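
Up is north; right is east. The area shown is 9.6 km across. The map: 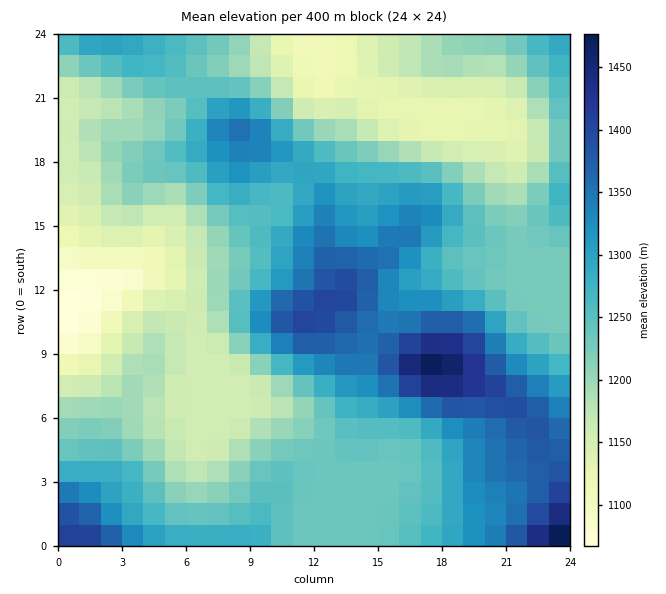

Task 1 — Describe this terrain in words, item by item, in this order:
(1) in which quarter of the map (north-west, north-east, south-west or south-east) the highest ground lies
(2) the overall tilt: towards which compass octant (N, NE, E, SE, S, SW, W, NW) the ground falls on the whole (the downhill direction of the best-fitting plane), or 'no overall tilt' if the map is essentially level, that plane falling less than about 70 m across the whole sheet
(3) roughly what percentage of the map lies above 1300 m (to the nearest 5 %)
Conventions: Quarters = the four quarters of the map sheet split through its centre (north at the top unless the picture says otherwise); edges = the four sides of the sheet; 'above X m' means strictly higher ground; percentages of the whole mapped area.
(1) Look to the south-east quarter for the highest ground.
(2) The general tilt is down to the north-west (the land rises towards the south-east).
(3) About 25 % of the map lies above 1300 m.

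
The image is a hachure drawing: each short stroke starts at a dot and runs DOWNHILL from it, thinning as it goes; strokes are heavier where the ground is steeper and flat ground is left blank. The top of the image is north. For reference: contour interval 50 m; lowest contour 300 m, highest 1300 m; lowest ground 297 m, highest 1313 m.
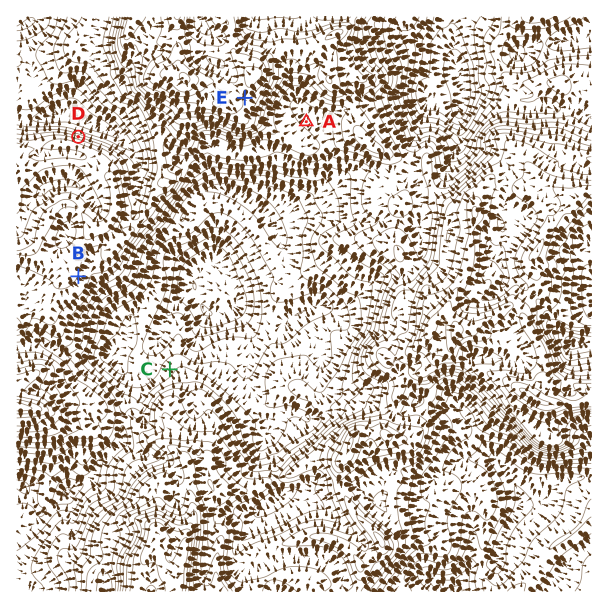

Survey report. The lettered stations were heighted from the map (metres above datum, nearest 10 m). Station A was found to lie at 780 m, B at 850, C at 530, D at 750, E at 1150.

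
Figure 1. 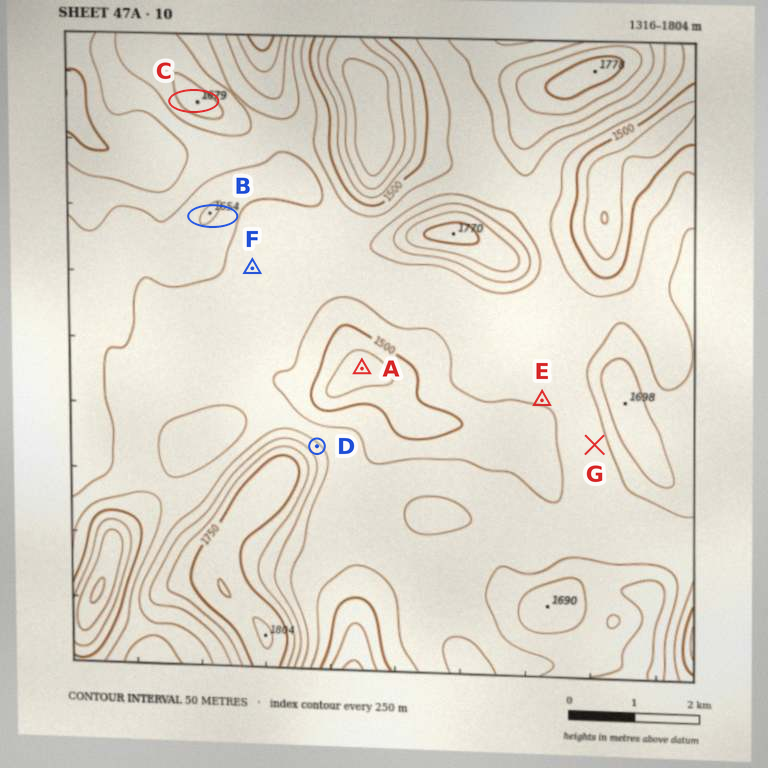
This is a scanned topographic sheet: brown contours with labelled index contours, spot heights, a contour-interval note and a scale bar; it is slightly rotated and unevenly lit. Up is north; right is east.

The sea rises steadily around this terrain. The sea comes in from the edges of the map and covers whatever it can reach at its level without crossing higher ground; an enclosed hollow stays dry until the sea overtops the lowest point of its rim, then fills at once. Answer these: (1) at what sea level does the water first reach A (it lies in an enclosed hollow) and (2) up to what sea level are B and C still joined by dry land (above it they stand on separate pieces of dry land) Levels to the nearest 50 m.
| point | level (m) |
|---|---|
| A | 1550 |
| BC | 1600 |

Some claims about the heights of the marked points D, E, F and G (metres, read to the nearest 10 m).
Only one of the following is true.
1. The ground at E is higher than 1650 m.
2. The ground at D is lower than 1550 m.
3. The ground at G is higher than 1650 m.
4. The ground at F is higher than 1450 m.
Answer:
4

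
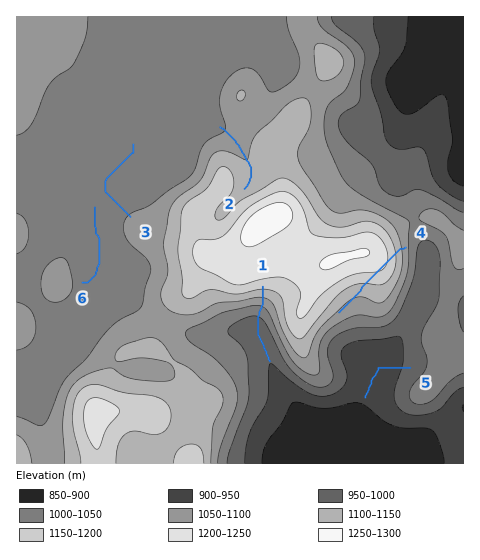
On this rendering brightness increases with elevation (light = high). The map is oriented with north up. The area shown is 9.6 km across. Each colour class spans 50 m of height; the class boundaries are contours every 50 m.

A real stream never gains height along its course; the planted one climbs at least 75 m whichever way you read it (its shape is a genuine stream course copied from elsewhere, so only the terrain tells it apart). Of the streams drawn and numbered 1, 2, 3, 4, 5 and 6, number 4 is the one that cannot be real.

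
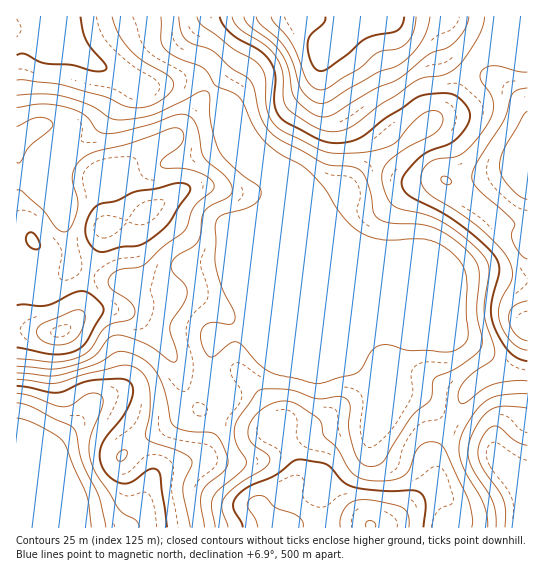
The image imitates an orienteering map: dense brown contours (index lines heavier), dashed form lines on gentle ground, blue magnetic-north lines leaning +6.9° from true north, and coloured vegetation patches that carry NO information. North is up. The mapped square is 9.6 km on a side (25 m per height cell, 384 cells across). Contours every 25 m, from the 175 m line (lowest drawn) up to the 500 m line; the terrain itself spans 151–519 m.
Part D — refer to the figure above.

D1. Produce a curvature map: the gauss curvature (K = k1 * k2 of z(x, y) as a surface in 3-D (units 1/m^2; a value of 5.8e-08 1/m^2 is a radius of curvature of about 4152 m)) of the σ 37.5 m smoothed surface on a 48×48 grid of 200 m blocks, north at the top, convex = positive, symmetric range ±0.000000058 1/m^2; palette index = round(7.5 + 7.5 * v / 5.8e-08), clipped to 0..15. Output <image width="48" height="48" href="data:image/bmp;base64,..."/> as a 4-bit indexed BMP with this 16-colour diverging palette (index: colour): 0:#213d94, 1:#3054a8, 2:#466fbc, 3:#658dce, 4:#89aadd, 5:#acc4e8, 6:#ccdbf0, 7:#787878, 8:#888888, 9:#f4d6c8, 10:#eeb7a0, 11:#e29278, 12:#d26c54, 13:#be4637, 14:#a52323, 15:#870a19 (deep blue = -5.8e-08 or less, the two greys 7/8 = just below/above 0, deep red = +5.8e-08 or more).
<image width="48" height="48" href="data:image/bmp;base64,Qk32BAAAAAAAAHYAAAAoAAAAMAAAADAAAAABAAQAAAAAAIAEAAATCwAAEwsAABAAAAAAAAAAlD0hAKhUMAC8b0YAzo1lAN2qiQDoxKwA8NvMAHh4eACIiIgAyNb0AKC37gB4kuIAVGzSADdGvgAjI6UAGQqHAIh3d3hlaIeIiWSGOaqWVWjcmaiKh561d4h4iId3eIh3d4mcdXh3dmnbiJdmd3qERoeIiahVaIiHZGjf+Id4iFapdodWiZpzR3d3iacyV3eHUjWP9VeIhhBndlRHeIhUZ4h3d3d2Z3d3ZWl2dEiXdyOqmWNYhmiHd3eIdmr/p5l2Z6uEWGaHimr8moZ5lYy4d3iJhnv/p4l2eLpkWFJniXrJh4d4U7+5d4iJlmi8hFd3eKh4hzJYdWiod4iHMb/Id4iJhEd4ZEeIh3V73IZ4dWiYd4iHMXy4iYiHYjZ3d2eYiEFJ3ah3h3iIiIiHQmvIiZiHY0d3iHeImWNHvKqGZ4iIiHh3VFnqZ8l1VYl3d3d3eYi4WL6lV6d3eIZ4d2a7eMlRJ92HmYZmZ3i3I3mHh5ZXiJd4epRHeJhRKfxnzZZmaHeGNHZayGZXeIh2WKdFZXd1WJZHzYZ4d3eYaad3h3h3h2iGRpp1Z4aJmlAleGaJdmeYiIh4h4iIl1eHeIcwE2SM78EkZleIiId2iIiIiId3iId4q6YAATS///fLdleHiYdneIiIiIh3d4h3iPsyj0S//7a5VWd3iYd3iIiIiIiHd4iIiLhq/2Roi7IDZ3d3iYd3iIiIiIiIiIiIh0Of/3eJeuYGh2eId3d3iIiIiIiIiIiIhzS/yXeZd3d3dneId3d3iIiIiIiIiIiIh3aZdneHdiWqh3eIiHiIiIiIiIiIiIiIiKhmRHd3iEObllZ4eIh4iIiIiIiIiIiIiMlUMnd3iGR5hkeYdoiIiIiIiIiIiIiIidtkMniIZ3V3d2i5ZoiIiIiIiIiIiIiIjLl1aniYNGeHeYeYZmeIiIiIiId3d3iKuodmfXmHQXy3eJh3ZneIiIiIiHdmZ4m7qHZmaIqZxq/WaIiYePiIiIiIh3aId3iZh2ZndniI22iGaJh2a/13eIiIh3d2Vnd3Znd4ZXZ3jDN4eZiHZ4ZVZ4iIh3eGaHVYdneHiUiHeGV4Znatloc0V4iIh3moinR8l3d4ijmHWKiHZXiMy8lWd4iIdYuXmWS/xlZ4iHiHWLqIh4pkZ4d4h4iJVIp0V1T/o0aJiIeIdomId3h0NHqHh3eoRHdCRnW9ZFaJiHeIhkeHd2eGRZmIdkaXZnZVZ3VWZ3eIiHd4djRnd3fOl4iHYkeImpdmd3eJiIh4iGqminRXd2f/t4iHJJl4mamHiHiLl4mHaEvYnbZ3Z4eZRIiHN+p4dXiHiHmbp4mYaGmpmXV4i9phA4iJV8hodXh3d3i8l3iYfHd3d3ZnneuENniqZoRZqIh4d3h4d3d1W2d2Z4h2erqWVlaIeJNc2Xd4hnh4ZXhjN1eHd4h3d4h2aHZ3nfht2XiGeHd4dVeGaWeId3iHd4h3eZd4v/hc2HiGaYdohmd3iXeId3d3eId3eIdo37NKyYh4iJdnh3h3eGeIh3d3iHZnh4dWqjA3mIdnh6dGiHd4iEeIh3d4h3dnh1VlZkNWd3VGibc1iYV4iFd4iHd4h4mIlxJ4v8h3h3d6zsdWm5VniA=="/>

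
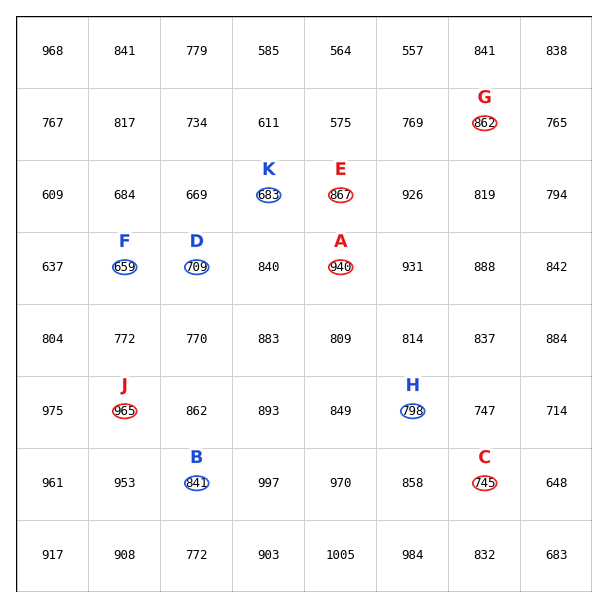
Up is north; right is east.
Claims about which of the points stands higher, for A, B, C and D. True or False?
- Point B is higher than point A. False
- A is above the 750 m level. True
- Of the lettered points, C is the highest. False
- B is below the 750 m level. False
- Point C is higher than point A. False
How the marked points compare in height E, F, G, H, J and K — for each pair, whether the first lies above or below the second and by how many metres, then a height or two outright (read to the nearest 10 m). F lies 300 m below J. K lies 280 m below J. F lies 210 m below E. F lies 200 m below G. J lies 160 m above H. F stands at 660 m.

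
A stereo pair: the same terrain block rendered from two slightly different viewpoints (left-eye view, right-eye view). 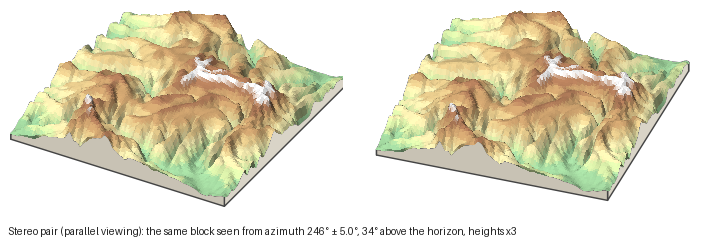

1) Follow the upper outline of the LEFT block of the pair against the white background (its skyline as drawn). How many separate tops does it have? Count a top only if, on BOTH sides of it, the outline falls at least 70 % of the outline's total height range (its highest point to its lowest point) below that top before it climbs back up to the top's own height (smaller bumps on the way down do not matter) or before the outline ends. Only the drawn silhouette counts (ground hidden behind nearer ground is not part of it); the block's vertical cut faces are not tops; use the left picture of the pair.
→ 0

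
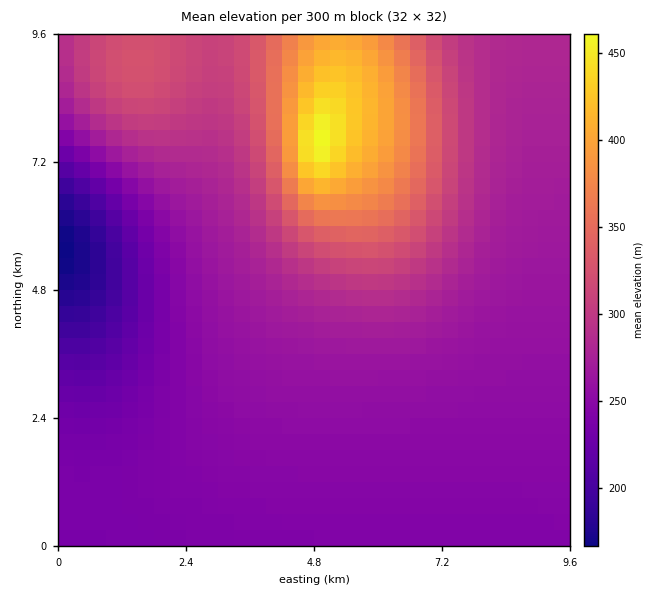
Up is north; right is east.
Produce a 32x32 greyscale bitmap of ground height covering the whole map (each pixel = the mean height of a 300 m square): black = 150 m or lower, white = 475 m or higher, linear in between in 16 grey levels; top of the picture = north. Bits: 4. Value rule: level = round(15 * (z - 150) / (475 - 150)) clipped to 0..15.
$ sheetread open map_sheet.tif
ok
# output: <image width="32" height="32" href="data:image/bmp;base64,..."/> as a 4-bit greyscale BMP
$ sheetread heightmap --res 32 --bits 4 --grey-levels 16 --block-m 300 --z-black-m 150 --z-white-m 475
<image width="32" height="32" href="data:image/bmp;base64,Qk12AgAAAAAAAHYAAAAoAAAAIAAAACAAAAABAAQAAAAAAAACAAATCwAAEwsAABAAAAAAAAAAAAAAABEREQAiIiIAMzMzAERERABVVVUAZmZmAHd3dwCIiIgAmZmZAKqqqgC7u7sAzMzMAN3d3QDu7u4A////AEREREREREREREREREREREREREREREREREREREREREREREREREREREREREREREREREREREREREREREREREREREVERERERERVVVVVVVVVVVVVRERERERVVVVVVVVVVVVVVURERERFVVVVVVVVVVVVVVVERERERVVVVVVVVVVVVVVVRERERFVVVVVVVVVVVVVVVTM0RERVVVVVVVVVVVVVVVUzM0REVVVVVVVVVVVVVVVVMzM0RFVVVVVVVVVVVVVVVSIzNERVVVVVVVVVVVVVVVUiIzREVVVVVWZmZmVVVVVVIiI0RFVVVmZmZmZmZVVVVREiM0RVVWZmZmZmZmZVVVURIjNEVVVmZnd3d3ZmZVVVESI0RVVWZnd3eHd3ZmVVVREiNEVVZmZ3iIiId2ZmVVURIjRFVWZniJmZmId2ZmVVESNEVVZmd4mqqpmIdmZmVSIzRVVmZniau7qpmHdmZmYjNFVWZmZ4rMy7qph3ZmZmM0VWZmZneb3dy7qYh2ZmZkRVZmZmZ4m97cy7qYdmZmZFZmd3d3eJvu7cu6mHZmZmVmd3d3d3ib3u3Muph2ZmZmZ3iHd3d4m97dzLqYdmZmZneIiId3iKvN3cu6iHZmZmZ4iIiHd4ibzdzLqYd2ZmZmeIiIh3eImrzMy6mHdmZmZ3iIiId3iJq8zLuph3ZmZm"/>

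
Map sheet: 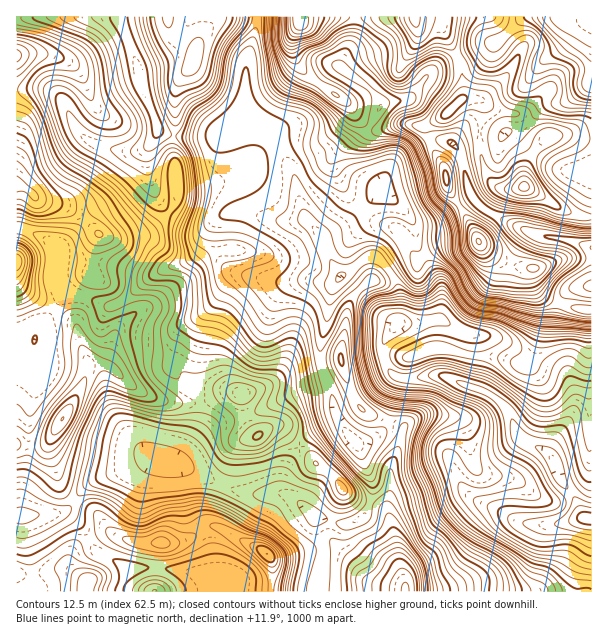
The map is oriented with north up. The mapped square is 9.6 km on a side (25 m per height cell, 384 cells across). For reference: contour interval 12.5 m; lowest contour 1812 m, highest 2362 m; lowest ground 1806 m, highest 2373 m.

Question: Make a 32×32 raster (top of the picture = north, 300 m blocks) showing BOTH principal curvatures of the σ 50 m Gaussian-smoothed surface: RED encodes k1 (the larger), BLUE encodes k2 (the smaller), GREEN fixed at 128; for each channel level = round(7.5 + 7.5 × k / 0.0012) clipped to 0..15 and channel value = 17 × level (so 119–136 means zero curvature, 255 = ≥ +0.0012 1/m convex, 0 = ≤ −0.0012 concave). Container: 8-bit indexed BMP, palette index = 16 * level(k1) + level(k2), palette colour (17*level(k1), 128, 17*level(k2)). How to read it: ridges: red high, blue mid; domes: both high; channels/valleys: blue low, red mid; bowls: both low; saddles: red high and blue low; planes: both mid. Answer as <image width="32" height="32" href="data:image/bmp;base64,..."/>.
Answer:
<image width="32" height="32" href="data:image/bmp;base64,Qk02CAAAAAAAADYEAAAoAAAAIAAAACAAAAABAAgAAAAAAAAEAAATCwAAEwsAAAABAAAAAAAAAIAAABGAAAAigAAAM4AAAESAAABVgAAAZoAAAHeAAACIgAAAmYAAAKqAAAC7gAAAzIAAAN2AAADugAAA/4AAAACAEQARgBEAIoARADOAEQBEgBEAVYARAGaAEQB3gBEAiIARAJmAEQCqgBEAu4ARAMyAEQDdgBEA7oARAP+AEQAAgCIAEYAiACKAIgAzgCIARIAiAFWAIgBmgCIAd4AiAIiAIgCZgCIAqoAiALuAIgDMgCIA3YAiAO6AIgD/gCIAAIAzABGAMwAigDMAM4AzAESAMwBVgDMAZoAzAHeAMwCIgDMAmYAzAKqAMwC7gDMAzIAzAN2AMwDugDMA/4AzAACARAARgEQAIoBEADOARABEgEQAVYBEAGaARAB3gEQAiIBEAJmARACqgEQAu4BEAMyARADdgEQA7oBEAP+ARAAAgFUAEYBVACKAVQAzgFUARIBVAFWAVQBmgFUAd4BVAIiAVQCZgFUAqoBVALuAVQDMgFUA3YBVAO6AVQD/gFUAAIBmABGAZgAigGYAM4BmAESAZgBVgGYAZoBmAHeAZgCIgGYAmYBmAKqAZgC7gGYAzIBmAN2AZgDugGYA/4BmAACAdwARgHcAIoB3ADOAdwBEgHcAVYB3AGaAdwB3gHcAiIB3AJmAdwCqgHcAu4B3AMyAdwDdgHcA7oB3AP+AdwAAgIgAEYCIACKAiAAzgIgARICIAFWAiABmgIgAd4CIAIiAiACZgIgAqoCIALuAiADMgIgA3YCIAO6AiAD/gIgAAICZABGAmQAigJkAM4CZAESAmQBVgJkAZoCZAHeAmQCIgJkAmYCZAKqAmQC7gJkAzICZAN2AmQDugJkA/4CZAACAqgARgKoAIoCqADOAqgBEgKoAVYCqAGaAqgB3gKoAiICqAJmAqgCqgKoAu4CqAMyAqgDdgKoA7oCqAP+AqgAAgLsAEYC7ACKAuwAzgLsARIC7AFWAuwBmgLsAd4C7AIiAuwCZgLsAqoC7ALuAuwDMgLsA3YC7AO6AuwD/gLsAAIDMABGAzAAigMwAM4DMAESAzABVgMwAZoDMAHeAzACIgMwAmYDMAKqAzAC7gMwAzIDMAN2AzADugMwA/4DMAACA3QARgN0AIoDdADOA3QBEgN0AVYDdAGaA3QB3gN0AiIDdAJmA3QCqgN0Au4DdAMyA3QDdgN0A7oDdAP+A3QAAgO4AEYDuACKA7gAzgO4ARIDuAFWA7gBmgO4Ad4DuAIiA7gCZgO4AqoDuALuA7gDMgO4A3YDuAO6A7gD/gO4AAID/ABGA/wAigP8AM4D/AESA/wBVgP8AZoD/AHeA/wCIgP8AmYD/AKqA/wC7gP8AzID/AN2A/wDugP8A/4D/AId3drjIhKXYtoaHd3eF9mN2dpaomMnHlJeXmKemqaanppeXpZWTc4KCdXZ2dKT5k4WGpoaY2beFhqi5qKWnhnZ2h5iXhKbX2Nm3hobW+eizlYeGh5fnhKimp5eGdHWYl3Z2hpaXx6Wnp5an19aUgnV2lnR2psZ1poV0hHN0g5N1dnWElcmnZXWop8mnhHSGh3WkpYLIp5eFdHWEdIanpnN2h7iilYV1hYSElIOEdoaFdaf6sba4mIVzhYeXuLejpnaHt4d0dXZ3d3aGhoaGdpan9saA17aGg4SYp6iohYK4lbemh4Z2d3d3d3amlpWFlenHcXO393RidqeWhpaCdciVxseFdnZ3dnZ2hqe42palxXNzdYT2hGKGp5Zzg4WFuIWV+ad1ZXSEloaGhpWWuLmWcpTIxen4xLfJp4Gml4Snh4TH93Rzp9fHp5aHqJWEpoZyx/bFptfXtraQcaeohZaHdnXWpLboloWGh6e4yLiXhoH2pEJgkJFwcHKnuKiFlod3daenuJZ1doeHl5aGt7iDtPd1gMWjcaTHxsiYl3Woh4eGuJeXhoeGh4eYh3WXyILF92ORuNj416aWhZSVZJWHd4a3daeHl4WGh5iHdXa3lZL3gnN1hYWCgGBwkpRzk4WFlqiFhbiomIaEl4d2hpeXgvdhUmOSc5DEdKa41/b5t6V2hZWVlKenmIaGh4eHh5dz5vO1o9dwk9vp2Mi0koTXc4aYqJeGcpW4l3V1doeGhnRz2cSz+nCD17i3ycdzc/uTdoaVhpeGlJSVlpeXl5eYlKaBcce2wcb4xbXX9/jEwoJlhrm4p6e4dIWXqJeHiIaFqKamt4SUpP3YpXJwkICBlZalt4eXl8WVc3aGhoaGhIeHl6iWc2LU9qFwcJPW+LbZtpiXl4d1ttiDdoeHiIaHh5eGhnOStfSAoba39ueWt6iWqJiHhoWn6IKHh4iIhYaXl3d2g5P61JD4+PuldHanhoaHhoaGhcjYgoeHiId1l6iFdHRydPixxJSV1WN1d6iXhmWEhIWD17aDd4iIh4aXlqW2czDl5YDXhYalpoaGqKh0c4aXqIOzpGR3h4eHhoaVlsb09faTg7eGdZbJ2Kaol3KFuLiogdemZIV3hoV0UpTXlZLmxPnGlpe3tpSFt6WEY5a3hoWB2Laok4WUpZWl+NiUgpBylti3uIOVtqRzlXSFt6d2dIS4uMqlg4O3yPalg4O26IFk1ZWmtoKot3S5tse4mIZzdaaoyIViccX1gmOFl5b2lGH2hWTXlZOnpci3p6iXhYOXt4e3tnKA6PallGN1dZbYtdZUZJXZtoV2goODc4R1hKiohofIx5Cm+tnGxLant8imuJSnlLRzdYc="/>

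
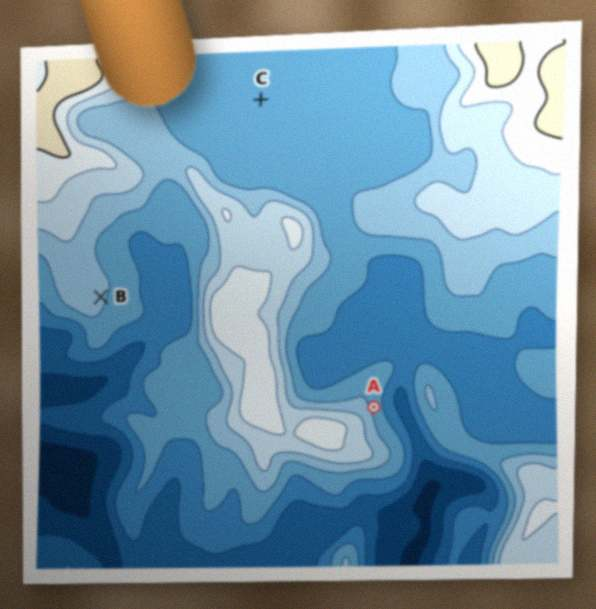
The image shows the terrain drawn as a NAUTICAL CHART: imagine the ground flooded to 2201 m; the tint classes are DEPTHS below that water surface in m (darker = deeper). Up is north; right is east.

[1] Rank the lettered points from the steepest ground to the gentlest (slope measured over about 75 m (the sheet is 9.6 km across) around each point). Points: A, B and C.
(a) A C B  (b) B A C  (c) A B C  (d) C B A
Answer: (c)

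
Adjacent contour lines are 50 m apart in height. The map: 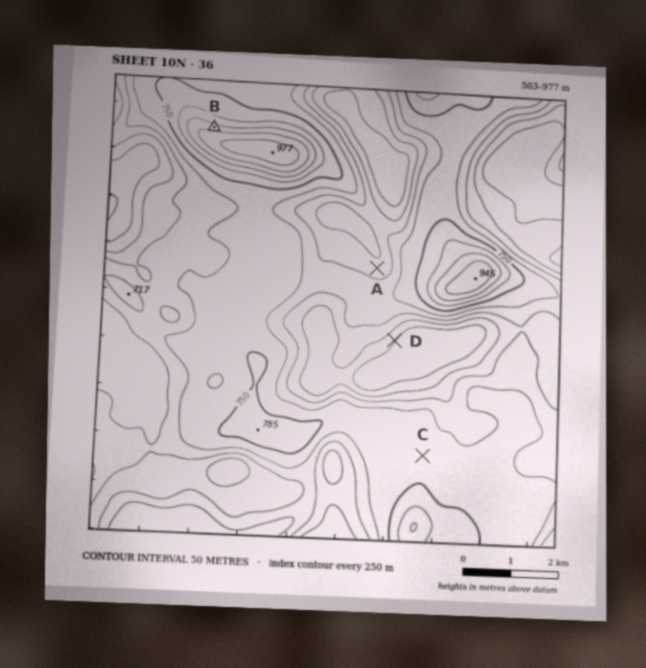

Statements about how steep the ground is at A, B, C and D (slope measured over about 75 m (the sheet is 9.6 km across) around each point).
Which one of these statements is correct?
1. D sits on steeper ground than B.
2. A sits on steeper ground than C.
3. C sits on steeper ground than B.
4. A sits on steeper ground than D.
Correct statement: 2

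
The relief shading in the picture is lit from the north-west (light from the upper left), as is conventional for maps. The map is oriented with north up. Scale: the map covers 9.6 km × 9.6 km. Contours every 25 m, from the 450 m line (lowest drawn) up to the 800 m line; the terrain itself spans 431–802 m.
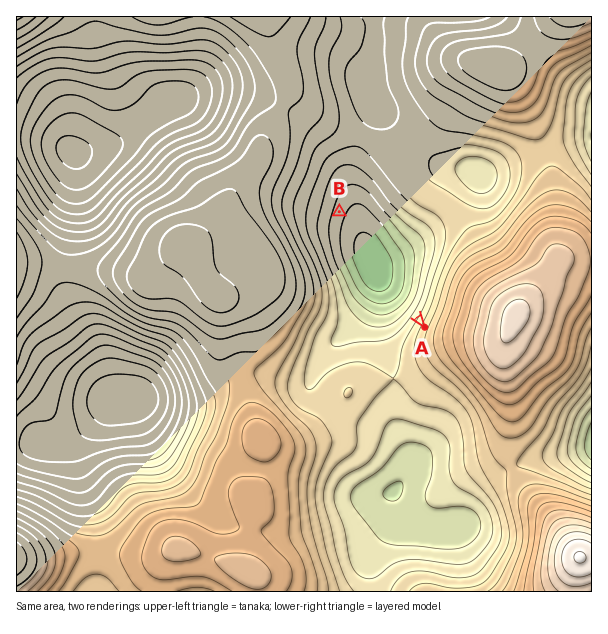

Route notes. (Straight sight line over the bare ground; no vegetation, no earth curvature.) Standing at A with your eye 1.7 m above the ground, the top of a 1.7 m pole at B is in view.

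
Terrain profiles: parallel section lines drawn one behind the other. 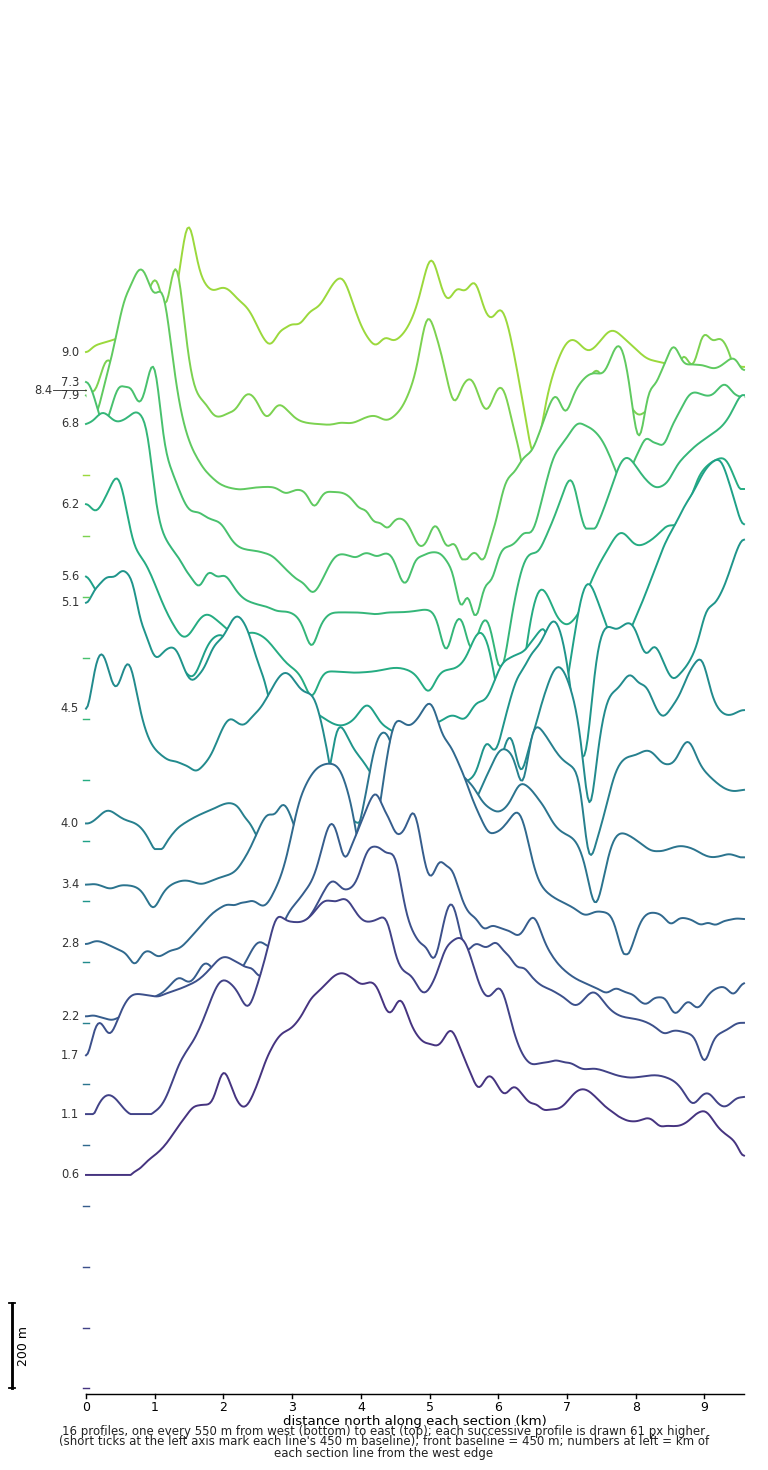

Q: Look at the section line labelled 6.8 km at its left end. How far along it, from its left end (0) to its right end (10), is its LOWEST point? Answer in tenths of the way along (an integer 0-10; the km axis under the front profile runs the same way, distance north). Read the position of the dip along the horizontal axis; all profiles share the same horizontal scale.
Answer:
6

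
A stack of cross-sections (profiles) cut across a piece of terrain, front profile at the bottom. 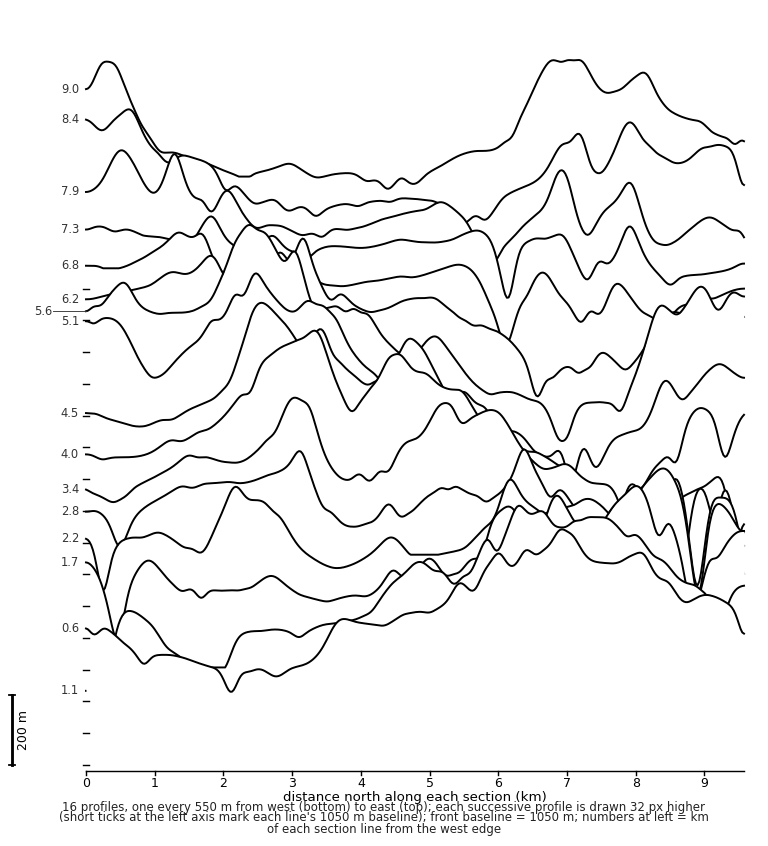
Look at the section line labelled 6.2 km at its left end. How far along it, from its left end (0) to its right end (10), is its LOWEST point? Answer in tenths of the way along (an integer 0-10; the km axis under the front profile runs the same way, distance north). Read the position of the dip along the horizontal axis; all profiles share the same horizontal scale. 7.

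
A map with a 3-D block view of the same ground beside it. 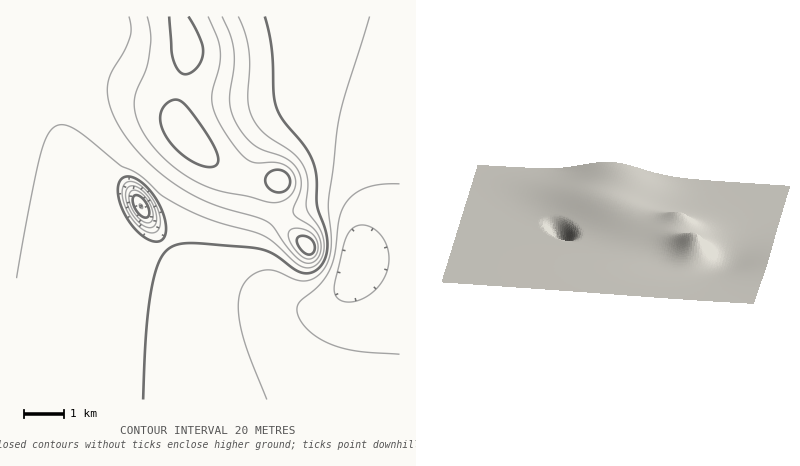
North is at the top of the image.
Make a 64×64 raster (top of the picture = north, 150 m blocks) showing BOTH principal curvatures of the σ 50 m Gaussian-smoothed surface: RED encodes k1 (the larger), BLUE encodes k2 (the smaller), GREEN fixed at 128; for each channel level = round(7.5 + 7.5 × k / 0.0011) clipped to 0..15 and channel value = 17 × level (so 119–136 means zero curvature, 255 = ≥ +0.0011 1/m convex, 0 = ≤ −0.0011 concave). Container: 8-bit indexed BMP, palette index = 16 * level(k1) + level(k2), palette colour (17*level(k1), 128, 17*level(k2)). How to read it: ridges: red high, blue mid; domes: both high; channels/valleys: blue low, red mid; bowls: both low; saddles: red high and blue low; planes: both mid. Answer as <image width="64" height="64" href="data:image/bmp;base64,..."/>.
<image width="64" height="64" href="data:image/bmp;base64,Qk02FAAAAAAAADYEAAAoAAAAQAAAAEAAAAABAAgAAAAAAAAQAAATCwAAEwsAAAABAAAAAAAAAIAAABGAAAAigAAAM4AAAESAAABVgAAAZoAAAHeAAACIgAAAmYAAAKqAAAC7gAAAzIAAAN2AAADugAAA/4AAAACAEQARgBEAIoARADOAEQBEgBEAVYARAGaAEQB3gBEAiIARAJmAEQCqgBEAu4ARAMyAEQDdgBEA7oARAP+AEQAAgCIAEYAiACKAIgAzgCIARIAiAFWAIgBmgCIAd4AiAIiAIgCZgCIAqoAiALuAIgDMgCIA3YAiAO6AIgD/gCIAAIAzABGAMwAigDMAM4AzAESAMwBVgDMAZoAzAHeAMwCIgDMAmYAzAKqAMwC7gDMAzIAzAN2AMwDugDMA/4AzAACARAARgEQAIoBEADOARABEgEQAVYBEAGaARAB3gEQAiIBEAJmARACqgEQAu4BEAMyARADdgEQA7oBEAP+ARAAAgFUAEYBVACKAVQAzgFUARIBVAFWAVQBmgFUAd4BVAIiAVQCZgFUAqoBVALuAVQDMgFUA3YBVAO6AVQD/gFUAAIBmABGAZgAigGYAM4BmAESAZgBVgGYAZoBmAHeAZgCIgGYAmYBmAKqAZgC7gGYAzIBmAN2AZgDugGYA/4BmAACAdwARgHcAIoB3ADOAdwBEgHcAVYB3AGaAdwB3gHcAiIB3AJmAdwCqgHcAu4B3AMyAdwDdgHcA7oB3AP+AdwAAgIgAEYCIACKAiAAzgIgARICIAFWAiABmgIgAd4CIAIiAiACZgIgAqoCIALuAiADMgIgA3YCIAO6AiAD/gIgAAICZABGAmQAigJkAM4CZAESAmQBVgJkAZoCZAHeAmQCIgJkAmYCZAKqAmQC7gJkAzICZAN2AmQDugJkA/4CZAACAqgARgKoAIoCqADOAqgBEgKoAVYCqAGaAqgB3gKoAiICqAJmAqgCqgKoAu4CqAMyAqgDdgKoA7oCqAP+AqgAAgLsAEYC7ACKAuwAzgLsARIC7AFWAuwBmgLsAd4C7AIiAuwCZgLsAqoC7ALuAuwDMgLsA3YC7AO6AuwD/gLsAAIDMABGAzAAigMwAM4DMAESAzABVgMwAZoDMAHeAzACIgMwAmYDMAKqAzAC7gMwAzIDMAN2AzADugMwA/4DMAACA3QARgN0AIoDdADOA3QBEgN0AVYDdAGaA3QB3gN0AiIDdAJmA3QCqgN0Au4DdAMyA3QDdgN0A7oDdAP+A3QAAgO4AEYDuACKA7gAzgO4ARIDuAFWA7gBmgO4Ad4DuAIiA7gCZgO4AqoDuALuA7gDMgO4A3YDuAO6A7gD/gO4AAID/ABGA/wAigP8AM4D/AESA/wBVgP8AZoD/AHeA/wCIgP8AmYD/AKqA/wC7gP8AzID/AN2A/wDugP8A/4D/AIeHh4eHh4eHh4eHh4eHh4eHh4eHh4eHh4eHh4eHh4eHh4eHh4eHh4eHh4eHh4eHh4eHh4eHh4eHh4eHh4eHh4eHh4eHh4eHh4eHh4eHh4eHh4eHh4eHh4eHh4eHh4eHh4eHh4eHh4eHh4eHh4eHh4eHh4eHh4eHh4eHh4eHh4eHh4eHh4eHh4eHh4eHh4eHh4eHh4eHh4eHh4eHh4eHh4eHh4eHh4eHh4eHh4eHh4eHh4eHh4eHh4eHh4eHh4eHh4eHh4eHh4eHh4eHh4eHh4eHh4eHh4eHh4eHh4eHh4eHh4eHh4eHh4eHh4eHh4eHh4eHh4eHh4eHh4eHh4eHh4eHh4eHh4eHh4eHh4eHh4eHh4eHh4eHh4eHh4eHh4eHh4eHh4eHh4eHh4eHh4eHh4eHh4eHh4eHh4eHh4eHh4eHh4eHh4eHh4eHh4eHh4eHh4eHh4eHh4eHh4eHh4eHh4eHh4eHh4eHh4eHh4eHh4eHh4eHh4eHh4eHh4eHh4eHh4eHh4eHh4eHh4eHh4eHh4eHh4eHh4eHh4eHh4eHh4eHh4eHh4eHh4eHh4eHh4eHh4eHh4eHh4eHh4eHh4eHh4eHh4eHh4eHh4eHh4eHh4eHh4eHh4eHh4eHh4eHh4eHh4eHh4eHh4eHh4eHh4eHh4eHh4eHh4eHh4eHh4eHh4eHh4eHh4eHh4eHh4eHh4eHh4eHh4eHh4eHh4eHh4eHh4eHh4eHh4eHh4eHh4eHh4eHh4eHh4eHh4eHh4eHh4eHh4eHh4eHh4eHh4eHh4eHh4eHh4eHh4eHh4eHh4eHh4eHh4eHh4eHh4eHh4eHh4eHh4eHh4eHh4eHh4eHh4eHh4eHh4eHh4eHh4eHh4eHh4eHh4eHh4eHh4eHh4eHh4eHh4eHh4eHh4eHh4eHh4eHh4eHh4eHh4eHh4eHh4eHh4eHh4eHh4eHh4eHh4eHh4eHh4eHh4eHh4eHh4eHh4eHh4eHh4eHh4eHh4eHh4eHh4eHh4eHh4eHh4eHh4eHh4eHh4eHh4eHh4eHh4eHh4eHh4eHh4eHh4eHh4eHh4eHh4eHh4eHh4eHh4eHh4eHh4eHh4eHh4eHh4eHh4eHh4eHh4eHh4eHh4eHh4eHh4eHh4eHh4eHh4eHh4eHh4eHh4eHh4eHh4eHh4eHh4eHd3d3h4eHh4eHh4eHh4eHh4eHh4eHh4eHh4eHh4eHh4eHh4eHh4eHh4eHh4eHh4eHh4eHh4eHh4eHh4eHh4eHd3d3d4eHh4eHh4eHh4eHh4eHh4eHh4eHh4eHh4eHh4eHh4eHh4eHh4eHh4eHh4eHh4eHh4eHh4eHh4eHh4eHd3d3d4eHh4eHh4eHh4eHh4eHh4eHh4eHh4eHh4eHh4eHh4eHh4eHh4eHh4eHh4eHh4eHh4eHh4eHh4eHh4eHh3d3d3eHh4eHh4eHh4d3d4eHh4eHh4eHh4eHh4eHh4eHh4eHh4eHh4eHh4eHh4eHh4eHh4eHh4eHh4eHh4eHh3d3d3eHh4eHh4eHh4eHd3d3h4eHh4eHh4eHh4eHh4eHh4eHh4eHh4eHh4eHh4eHh4eHh4eHh4eHh4eHh4eHh4d3d3d3h4eHh4aGhoaGh3d3d3eHh4eHh4eHh4eHh4eHh4eHh4eHh4eHh4eHh4eHh4eHh4eHh4eHh4eHh4eHh4eHd3d3d4eGhoaWloaGhoZ3d3d3d4eHh4eHh4eHh4eHh4eHh4eHh4eHh4eHh4eHh4eHh4eHh4eHh4eHh4eHh4eHh3d3d3eGhoaWlpaWhoaGdnd3d3eHh4eHh4eHh4eHh4eHh4eHh4eHh4eHh4eHh4eHh4eHh4eHh4eHh4eHh4eHh4d3d3d3hoaGlqamppWFhnZ2d3d3d4eHh4eHh4eHh4eHh4eHh4eHh4eHh4eHh4eHh4eHh4eHh4eHh4eHh4eHh4eHd3d3doaGhqa2xraVhYV2dnd3d3eHh4eHh4eHh4eHh4eHh4eHh4eHh4eHh4eHh4eHh4eHh4eHh4eHh4eHh4eHh3d3dnaGhoanyOi3poWFdXZ3d3d3h4eHh4eHh4eHh4eHh4eHh4eHh4eHh4eHh4eHh4eHh4eHh4eHh4eHh4eHh4d3d3Z2hoaXqdv7yKaFhXV2dnd3d4eHh4eHh4eHh4eHh4eHh4eHh4eHh4eHh4eHh4eHh4eHh4eHh4eHh4eHh4eHd3eGhoaXqMn7/bmWhYV1dnZ3d3eHh4eHh4eHh4eHh4eHh4eHh4eHh4eHh4eXt7emp4eHh4eHh4eHh4eHh4eHh4eHhoaWp8jZ2tq4loWFhXZ3d3d3h4eHh4eHh4eHh4eHh4eHh4eHh4eHh4eX18alpKaXh4eHh4eHh4eHh4eHh4eHh4eWp7fHuLi4ppaFhYZ2d3d3h4eHh4eHh4eHh4eHh4eHh4eHh4eHh4eX59aUgpO1t4eHh4eHh4eHh4eHh4eHh4eHl6enp6enpqaWhoaGdnd3d4eHh4eHh4eHh4eHh4eHh4eHh4eHh4eH5+eVcXCSxreHh4eHh4eHh4eHh4eHh4eHh5eWlpaWlpaWhoaGhoeHh4eHh4eHh4eHh4eHh4eHh4eHh4eHh4eHx/emYmBgk9a3h4eHh4eHh4eHh4eHh4eHh4eHloaGhoaGhoaGhoaHh4eHh4eHh4eHh4eHh4eHh4eHh4eHh4eHl/fWZFBQYaXnp4eHh4eHh4eHh4eIh4eHh4eHh4aGhoaGhoeHh4eHh4eHh4eHh4eHh4eHh4eHh4eHh4eHh4eHh7f3lVFQUHTW54eHh4eHh4eHh4iIiIeHh4eHh4aGhoaGhod3h4eHh4eHh4eHh4eHh4eHh4eHh4eHh4eHh4eHh4fX1oNQUFKW97eHh4eHh4eHh4iIiIeHh4eHh4eXlpaWhod3d3eHh4eHh4eHh4eHh4eHh4eHh4eHh4eHh4eHh4eH17VxYGCF1ueXh4eHh4eHiIiIiIiHh4eHh4eXl6inl4aHh3d3h4eHh4eHh4eHh4eHh4eHh4eHh4eHh4eHh4eHl8ekgXCDxvenh4eHh4eHiIiIiIiHh4eHh4eXl6m6uaeXhoeHh4eHh4eHh4eHh4eHh4eHh4eHh4eHh4eHh4eHh4e3pJKTtee3h4eHh4eIiIiIiIiIh4eHh4eXl6i6u7qol4aHh4eHh4eHh4eHh4eHh4eHh4eHh4eHh4eHh4eHh4eHp6Wltsenh4eHh4eIiIiIiIiIiIeHh4eHl5eoubqpl5aGhoeHh4eHh4eHh4eHh4eHh4eHh4eHh4eHh4eHh4eHh4enp6eXh4eHh4eIiIiIiIiIiIiHh4eHh4eXl6iop5eGhoeHh4eHh4eHh4eHh4eHh4eHh4eHh4eHh4eHh4eHh4eHh4eHh4eHh4eIiIiIiIiIiIiHh4eHh4eHh5eXl5aWhoaHh4eHh4eHh4eHh4eHh4eHh4eHh4eHh4eHh4eHh4eHh4eHh4eHh4eIiIiIiIiIiIiIh4eHh4eHh4eHh4aGhoaHh4eHh4eHh4eHh4eHh4eHh4eHh4eHh4eHh4eHh4eHh4eHh4eHh4eIiIiIiIiIiIiIiIeHh4eHh4eHh4eHhoeHh4eHh4eHh4eHh4eHh4eHh4eHh4eHh4eHh4eHh4eHh4eHh4eHh4eHiIiIiIiIiIiIiIiHh4eHh4d3h4eHh4eHh4eHh4eHh4eHh4eHh4eHh4eHh4eHh4eHh4eHh4eHh4eHh4eHh4eHiIiIiIiIiIiIiIiIh4eHd3d3d3d3h4eHh4eHh4eHh4eHh4eHh4eHh4eHh4eHh4eHh4eHh4eHh4eHh4eHh4eHiIiIiIiIiIiIiIiIh4eHd3d3d3d3d3eHh4eHh4eHh4eHh4eHh4eHh4eHh4eHh4eHh4eHh4eHh4eHh4eHh4eHh4iIiIiIiIiIiIiHh4eHd3d3d3d3d3d3d4eHh4eHh4eHh4eHh4eHh4eHh4eHh4eHh4eHh4eHh4eHh4eHh4eHh4eIiIiIiIiIiIiHh4eHh3d3d3d3d3d3d3d3h4eHh4eHh4eHh4eHh4eHh4eHh4eHh4eHh4eHh4eHh4eHh4eHh4eIiIiIiIiIiIeHh4eHh4d3d3d3d3d3d3d3d3d3h4eHh4eHh4eHh4eHh4eHh4eHh4eHh4eHh4eHh4eHh4eHh4eHiIiIiIiIiIeHh4eHh4eHd3d3d3d3d3d3d3d3d4eHh4eHh4eHh4eHh4eHh4eHh4eHh4eHh4eHh4eHh4eHh4eHh4iIiIiIh4eHh4eHh4eHh3d3d3d3d3d3d3d3d3d3h4eHh4eHh4eHh4eHh4eHh4eHh4eHh4eHh4eHh4eHh4eHh4eIiIiIh4eHh4eHh4eHh4d3d3d3d3d3d3d3d3d3d3eHh4eHh4eHh4eHh4eHh4eHh4eHh4eHh4eHh4eHh4eHh4eHiIiIh4eHh4eHh4eHh4eHh3d3d3d3d3d3d3d3d3d3h4eHh4eHh4eHh4eHh4eHh4eHh4eHh4eHh4eHh4eHh4eHh4iIh4eHh4eHh4eHh4eHh4eHd3d3d3d3d3d3d3d3d4eHh4eHh4eHh4eHh4eHh4eHh4eHh4eHh4eHh4eHh4eHh4eHh4eHh4eHh4eHh4eHh4eHh4eHh4eHd3d3d3d3d3eHh4eHh4eHh4eHh4eHh4eHh4eHh4eHh4eHh4eHh4eHh4eHh4eHh4eHh4eHh4eIiIiIh4eHh4eHh4eHh3d3d3d3h4eHh4eHh4eHh4eHh4eHh4eHh4eHh4eHh4eHh4eHh4d3d4eHh4eHh4eHiIiIiIiIiIeHh4eHh4eHh4eHh3d3h4eHh4eHh4eHh4eHh4eHh4eHh4eHh4eHh4eHh4eHh4d3d3eHh4eHh4eIiIiIiIiIiIiHh4eHh4eHh4eHh4eHh4eHh4eHh4eHh4eHh4eHh4eHh4eHh4eHh4eHh4eHh4d3d3d3h4eHh4eIiIiIiIiIiIiIh4eHh4eHh4eHh4eHh4eHh4eHh4eHh4eHh4eHh4eHh4eHh4eHh4eHh4eHh4d3d3d3d4eHh4eIiIiIiIiIiIiIiIeHh4eHh4eHh4eHh4eHh4eHh4eHh4eHh4eHh4eHh4eHh4eHh4eHh4eHh4d3d3d3d3d3d4eHh4eHiIiIiIiIiIiHh4eHh4eHh4eHh4eHh4eHh4eHh4eHh4eHh4eHh4eHh4eHh4eHh4eHh4d3d3d3d3d3d3eHh4eHiIiIiIiIiIiIh4eHh4eHh4eHh4eHh4eHh4eHh4eHh4eHh4eHh4eHh4eHh4eHh4eHh4d3d3d3d3d3d3d3h4eHh4iIiIiIiIiIh4eHh4eHh4eHh4eHh4eHh4eHh4eHh4eHh4eHh4eHh4eHh4eHh4eHh4d3d3d3d3d3d3d3d4eHh4eIiIiIiIiIh4eHh4eHh4eHh4eHh4eHh4eHh4eHh4eHh4eHh4eHh4eHh4eHh4eHh4eHd3d3d3d3d3d3d4eHh4eHh4iIiIiIh4d3d4eHh4eHh4eHh4eHh4eHh4eHh4eHh4eHh4eHh4c="/>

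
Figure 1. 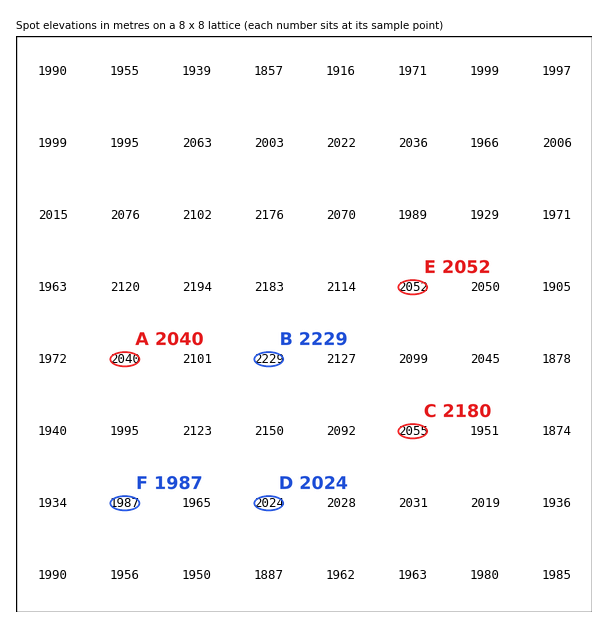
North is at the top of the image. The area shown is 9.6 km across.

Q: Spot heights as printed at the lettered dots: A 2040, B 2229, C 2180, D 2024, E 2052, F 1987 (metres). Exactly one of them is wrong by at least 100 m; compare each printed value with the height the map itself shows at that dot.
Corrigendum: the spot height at C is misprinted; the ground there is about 2055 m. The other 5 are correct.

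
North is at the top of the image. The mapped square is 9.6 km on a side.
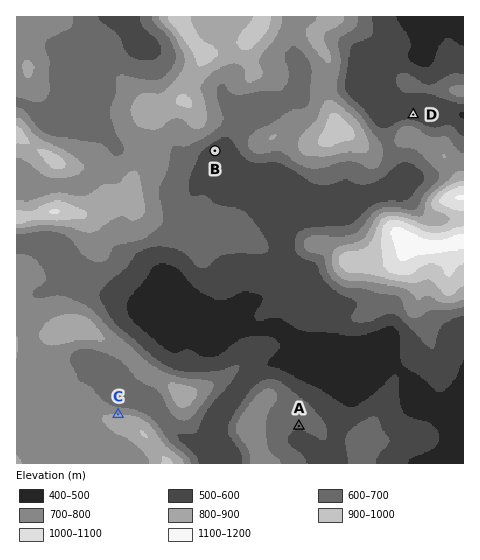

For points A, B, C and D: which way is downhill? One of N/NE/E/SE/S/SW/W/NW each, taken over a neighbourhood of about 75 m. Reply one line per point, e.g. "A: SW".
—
A: S
B: SE
C: N
D: N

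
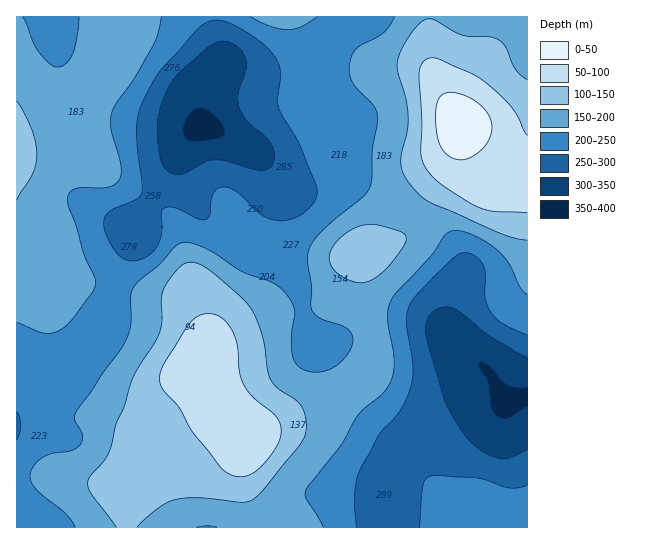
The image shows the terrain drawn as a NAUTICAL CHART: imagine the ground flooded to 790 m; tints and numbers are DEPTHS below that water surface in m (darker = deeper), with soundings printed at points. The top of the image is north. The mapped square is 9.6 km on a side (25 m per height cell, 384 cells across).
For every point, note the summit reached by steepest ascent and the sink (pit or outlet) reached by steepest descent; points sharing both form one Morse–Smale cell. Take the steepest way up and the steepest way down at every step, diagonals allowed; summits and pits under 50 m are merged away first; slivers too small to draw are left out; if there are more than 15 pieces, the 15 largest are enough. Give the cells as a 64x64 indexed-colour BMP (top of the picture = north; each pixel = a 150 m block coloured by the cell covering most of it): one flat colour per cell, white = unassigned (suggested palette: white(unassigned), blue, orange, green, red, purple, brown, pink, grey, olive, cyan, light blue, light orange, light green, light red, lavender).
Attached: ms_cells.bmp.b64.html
<image width="64" height="64" href="data:image/bmp;base64,Qk12CAAAAAAAAHYAAAAoAAAAQAAAAEAAAAABAAQAAAAAAAAIAAATCwAAEwsAABAAAAAAAAAA////ALR3HwAOf/8ALKAsACgn1gC9Z5QAS1aMAMJ34wB/f38AIr28AM++FwDox64AeLv/AIrfmACWmP8A1bDFACIiIiIiIiIiIiIiIiIiIkREREREREREZmZmZmZmZmZmIiIiIiIiIiIiIiIiIiIiRERERERERERmZmZmZmZmZmYiIiIiIiIiIiIiIiIiIiJERERERERERGZmZmZmZmZmZiIiIiIiIiIiIiIiIiIiJERERERERERERmZmZmZmZmZmIiIiIiIiIiIiIiIiIiIkRERERERERERGZmZmZmZmZmYiIiIiIiIiIiIiIiIiIiREREREREREREZmZmZmZmZmZiIiIiIiIiIiIiIiIiIiRERERERERERERmZmZmZmZmZmIiIiIiIiIiIiIiIiIiJERERERERERERGZmZmZmZmZmYiIiIiIiIiIiIiIiIiIiRERERERERERERmZmZmZmZmZiIiIiIiIiIiIiIiIiIiJEREREREREREREZmZmZmZmZmIiIiIiIiIiIiIiIiIiIkRERERERERERERGZmZmZmZmYiIiIiIiIiIiIiIiIiIiJERERERERERERERGZmZmZmZiIiIiIiIiIiIiIiIiIiIiRERERERERERERERmZmZmZmIiIiIiIiIiIiIiIiIiIiIiRERERERERERERERmZmZmYiIiIiIiIiIiIiIiIiIiIiIiJERERERERERERERmZmZiIiIiIiIiIiIiIiIiIiIiIiIiIkRERERERERERERGZmIiIiIiIiIiIiIiIiIiIiIiIiIiJERERERERERERERVUiIiIiIiIiIiIiIiIiIiIiIiIiIiJERERERERERERVVTMzIiIiIiIiIiIiIiIiIiIiIiIiIiRERERERERERFVVMzMzIiIiIiIiIiIiIiIiIiIiIiIiIkRERERERERFVVUzMzMyIiIiIiIiIiIiIiIiIiIiIiIiJERERERERFVVVTMzMzMiIiIiIiIiIiIiIiIiIiIiIiIkRERERERFVVVVMzMzMzMiIiIiIiIiIiIiIiIiIhIiIiRERERERFVVVVUzMzMzMyIiIiIiIiIiIiIiIiIhERIiJERERERFVVVVVTMzMzMzMiIiIiIiIiIiIiIiIiEREREkRERERVVVVVVVMzMzMzMyIiIiIiIiIiIiIiIiERERERVVVVVVVVVVVVUzMzMzMzMiIiIiIiIiIiIiIiIRERERVVVVVVVVVVVVVTMzMzMzMyIiIiIiIiIiIiIiIhERERFVVVVVVVVVVVVVMzMzMzMzIiIiIiIiIiIiIiIiEREREVVVVVVVVVVVVVUzMzMzMzMiIiIiIiIiIiIiIiEREREVVVVVVVVVVVVVVTMzMzMzMzIiIiIiIiIiIiIiIRERERVVVVVVVVVVVVVVMzMzMzMzMiIiIiIiIiIiIiIhERERFVVVVVVVVVVVVVUzMzMzMzMyIiIiIiIiIiIiIhEREREVVVVVVVVVVVVVVTMzMzMzMzMiIiIiIiIiIiIhERERERVVVVVVVVVVVVVVMzMzMzMzMyIiIiIiIiIiIhERERERFVVVVVVVVVVVVVUzMzMzMzMzMiIiIiIiIiEREREREREREVVVVVVVVVVVVTMzMzMzMzMyIiIiIiIiEREREREREREREVVVVVVVVVVVMzMzMzMzMzIiIiIiIhERERERERERERERFVVVVVVVVVUzMzMzMzMzMyIiIiIRERERERERERERERERVVVVVVVVVTMzMzMzMzMzIiIiIRERERERERERERERERFVVVVVVVVVMzMzMzMzMzMyIiIhERERERERERERERERERVVVVVVVVUzMzMzMzMzMzIiIhEREREREREREREREREREVVVVVVVVTMzMzMzMzMzMyIiERERERERERERERERERERVVVVVVVVMzMzMzMzMzMzIiEREREREREREREREREREREVVVVVVVUzMzMzMzMzMzMyIRERERERERERERERERERERFVVVVVETMzMzMzMzMzMzMhERERERERERERERERERERERVVVRERMzMzMzMzMzMzMyERERERERERERERERERERERFVVREREzMzMzMzMzMzMzMREREREREREREREREREREREVVRERETMzMzMzMzMzMzMxERERERERERERERERERERERVRERERMzMzMzMzMzMzMzMRERERERERERERERERERERFREREREzMzMzMzMzMzMzMzEREREREREREREREREREREVERERETMzMzMzMzMzMzMzMRERERERERERERERERERERERERERMzMzMzMzMzMzMzMxEREREREREREREREREREREREREREzMzMzMzMzMzMzMzERERERERERERERERERERERERERETMzMzMzMzMzMzMzMRERERERERERERERERERERERERERMzMzMzMzMzMzMzMzEREREREREREREREREREREREREREzMzMzMzMzMzMzMzMRERERERERERERERERERERERERETMzMzMzMzMzMzMzMzERERERERERERERERERERERERERMzMzMzMzMzMzMzMzMxEREREREREREREREREREREREREzMzMzMzMzMzMzMzMzERERERERERERERERERERERERETMzMzMzMzMzMzMzMzERERERERERERERERERERERERERMzMzMzMzMzMzMzMzMREREREREREREREREREREREREREzMzMzMzMzMzMzMzMxERERERERERERERERERERERERETMzMzMzMzMzMzMzMzERERERERERERERERERERERERER"/>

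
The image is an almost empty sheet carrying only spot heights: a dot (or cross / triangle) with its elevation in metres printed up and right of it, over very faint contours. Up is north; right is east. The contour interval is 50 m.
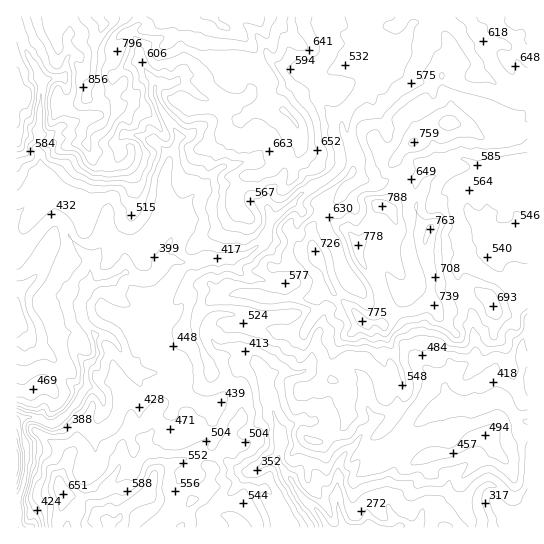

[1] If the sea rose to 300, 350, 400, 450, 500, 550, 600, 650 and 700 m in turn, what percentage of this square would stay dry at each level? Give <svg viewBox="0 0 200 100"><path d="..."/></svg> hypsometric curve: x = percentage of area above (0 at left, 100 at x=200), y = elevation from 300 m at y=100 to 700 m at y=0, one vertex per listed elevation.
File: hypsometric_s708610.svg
<svg viewBox="0 0 200 100"><path d="M194 100l-7-12-13-13-29-13-25-12-24-12-26-13-22-13-22-12"/></svg>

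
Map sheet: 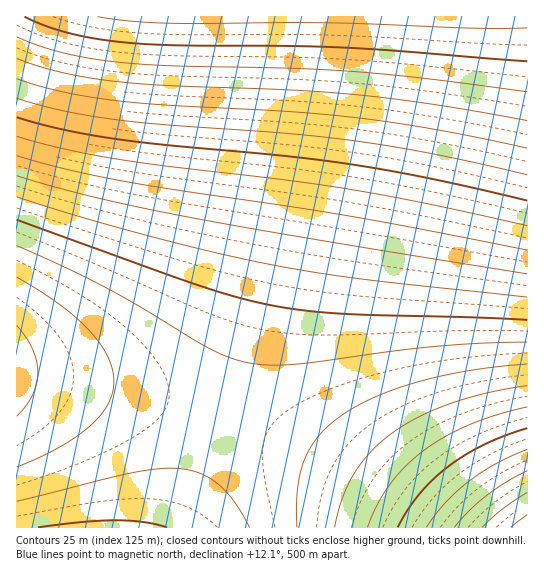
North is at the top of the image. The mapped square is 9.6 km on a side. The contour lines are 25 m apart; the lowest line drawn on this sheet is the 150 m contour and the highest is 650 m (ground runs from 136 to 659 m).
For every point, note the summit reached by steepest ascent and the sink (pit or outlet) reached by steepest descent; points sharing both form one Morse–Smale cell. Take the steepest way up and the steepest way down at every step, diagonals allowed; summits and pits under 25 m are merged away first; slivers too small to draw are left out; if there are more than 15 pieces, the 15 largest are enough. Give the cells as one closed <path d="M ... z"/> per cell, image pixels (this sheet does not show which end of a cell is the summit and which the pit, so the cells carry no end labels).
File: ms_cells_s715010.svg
<path d="M527 16l-243 1-1 85-11 105-20 102-32 108 54 20 63 31 44 25 53 35 94-1z"/><path d="M283 16l-267 1 1 359 66 8 52 9 85 24 32-108 20-102 11-105z"/><path d="M22 376l-6 1 1 151 160-1 31-76 11-30-1-5-83-23z"/><path d="M222 417l-3 1-11 33-30 77 255-1-96-59-63-31z"/>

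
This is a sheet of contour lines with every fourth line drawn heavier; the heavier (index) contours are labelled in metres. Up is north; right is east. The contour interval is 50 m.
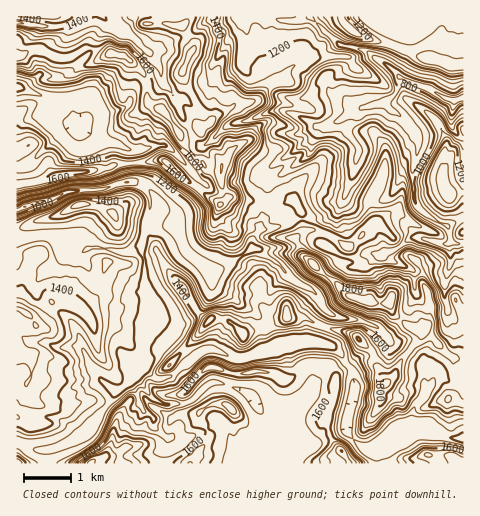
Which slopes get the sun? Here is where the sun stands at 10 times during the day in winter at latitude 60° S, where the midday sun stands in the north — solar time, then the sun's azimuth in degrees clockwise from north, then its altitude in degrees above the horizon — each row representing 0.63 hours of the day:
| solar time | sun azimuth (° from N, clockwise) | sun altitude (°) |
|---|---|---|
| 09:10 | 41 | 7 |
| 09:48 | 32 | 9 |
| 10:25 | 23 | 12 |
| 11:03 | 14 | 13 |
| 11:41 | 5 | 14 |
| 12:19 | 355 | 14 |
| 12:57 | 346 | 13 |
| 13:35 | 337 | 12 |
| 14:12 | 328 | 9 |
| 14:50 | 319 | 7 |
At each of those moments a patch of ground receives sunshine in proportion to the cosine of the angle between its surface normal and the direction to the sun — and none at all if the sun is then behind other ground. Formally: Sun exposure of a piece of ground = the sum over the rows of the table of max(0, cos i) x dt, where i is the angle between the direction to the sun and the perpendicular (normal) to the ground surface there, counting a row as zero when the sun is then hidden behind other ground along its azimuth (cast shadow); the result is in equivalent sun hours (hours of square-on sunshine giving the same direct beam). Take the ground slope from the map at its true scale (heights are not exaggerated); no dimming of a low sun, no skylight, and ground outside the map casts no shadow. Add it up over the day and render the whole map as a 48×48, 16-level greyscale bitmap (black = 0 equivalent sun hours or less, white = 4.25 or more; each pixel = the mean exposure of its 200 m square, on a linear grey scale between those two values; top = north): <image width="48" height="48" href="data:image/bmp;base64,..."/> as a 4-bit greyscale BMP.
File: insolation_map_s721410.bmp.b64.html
<image width="48" height="48" href="data:image/bmp;base64,Qk32BAAAAAAAAHYAAAAoAAAAMAAAADAAAAABAAQAAAAAAIAEAAATCwAAEwsAABAAAAAAAAAAAAAAABEREQAiIiIAMzMzAERERABVVVUAZmZmAHd3dwCIiIgAmZmZAKqqqgC7u7sAzMzMAN3d3QDu7u4A////AMlle+6UN3ZompQzQ0VWVWhzFcczM0ESN1ABNq/9lBE1eKhENEVUREaaelABJYzu/wAAEkfMneyHZFljMjNEREMl2BAAETZlVQAAASRpmru1AxBEESRVVDIUQzAAARAAACVlIBE4l4pFMTIxACZlVEMyIkMAAAAAAEMQEhAVyIUVuHYQA3VDRFZ0IkggAAAAADJFVEMkzEOEATmnnEEiI0V2ITVRARVCEyIzNViYbNlGhhBIggAAASRVMSZCJTJplkMjMjVkE5qrvJAAAAAAESNFMRNUEkImh0RFVlUgNEeQBccAFEETdiIlURJrdEESIiM0MkMARDN5QVy7277/2mJEUxJrxCAAIiMzeGIUUyM4wwFlEAEkZ6qZUwF5lwAANmh1MyEkMjRFmiAAAAAAABIgAQJhBDADmFAAEhEjIjREV3EAASAAAAAAAWYAABAqiDMkVREzI0NEQ3cABKZBAAATVlAAAERHZhOIcgJlMzNDMhaEfMhUMjRjIAAABomWZGulECZlQzMzIRf//qVXZ2QQAAAAJopUM8l1VndjJEMyESm+10Z4qEIAECRnRHdoRnd4h3dkQzMhEWdFZTRYuDEALP7btmSJvHVoh3dTMiIhJ5MiRphlYgABz//9/Xq3iWRGiIZTIRIie2MRE1iGEAAs/MzP/ohliGQiV2VEREIjhSEQATZyAAWqY0asghZ2eWU0QyNWMkMlMRAAACQQFb/7QCIRSN7dq3mlEAAAAAJUEQAAAAAAAZhBKCAAB/yGZhEQAAAAABEzEAEAARBYmmIVy3MhZRAUMkEAAAAAAREQAAEwEzERWKrNy8gmdCeUBWIAEAAAMxAAAAAxASECIjV4vbu4M6cQAQAAAjE4phAAAAASESISM0iYiXa9p2EAAAAAACREV1AAAABKdFRWRGZCNXY1qDIRIRAAAAAAAAAAAAJCamRFZ1IjNYlSWDM0d7pzEAAAAAAAAUICMzM0iHMzRXqDSVZFaGiJ7spjEAAAGCEkIyI1SLdEVWmFV2mFRhJ4ne/9uYdmkwR1UgESVW2VNEeHZ0mnVTArl1V5ljJHIDmbggAkJarLlTRph0apl6hmdDIiEAAAADEnrGJJqWjeyCJKllRqvL23QiERAAAAFVIRjfxkMmd5hTR8tjIl1GhSAAAAEQAAKmdSAUdjeWECVpvahBEYqzEAAAAABEABdleYMAAnUQEiEjWGQRGcR2IAAAAAADRqlmWIhDESATVTEAABEDqCFFEAAAAAAAR6USZnee6jAAIgAAAAJmIAABAAAAAAAAJXMCZWnNy0ERAAAAACEQAAAAAAAAAAAAF1MTJFe4ZmZTAAAAFTAAAAAAAAABIAAAelaDJGRlVmZCAAAEUgAAAAIyEBRBRiE6kzeEElZFZmZlUzMhAAABRomJhorKWM75IAFYQzdEVmZmZlQgAAJYiHZovsmru+/FEAAnllV1VWZ3eUAAN4hmZmVep4iZuqchAAATiZh1VnmqlAAq2VVVVVVRAAAWiGMSmGeFJlZmd3VHkRObZEREVWZg=="/>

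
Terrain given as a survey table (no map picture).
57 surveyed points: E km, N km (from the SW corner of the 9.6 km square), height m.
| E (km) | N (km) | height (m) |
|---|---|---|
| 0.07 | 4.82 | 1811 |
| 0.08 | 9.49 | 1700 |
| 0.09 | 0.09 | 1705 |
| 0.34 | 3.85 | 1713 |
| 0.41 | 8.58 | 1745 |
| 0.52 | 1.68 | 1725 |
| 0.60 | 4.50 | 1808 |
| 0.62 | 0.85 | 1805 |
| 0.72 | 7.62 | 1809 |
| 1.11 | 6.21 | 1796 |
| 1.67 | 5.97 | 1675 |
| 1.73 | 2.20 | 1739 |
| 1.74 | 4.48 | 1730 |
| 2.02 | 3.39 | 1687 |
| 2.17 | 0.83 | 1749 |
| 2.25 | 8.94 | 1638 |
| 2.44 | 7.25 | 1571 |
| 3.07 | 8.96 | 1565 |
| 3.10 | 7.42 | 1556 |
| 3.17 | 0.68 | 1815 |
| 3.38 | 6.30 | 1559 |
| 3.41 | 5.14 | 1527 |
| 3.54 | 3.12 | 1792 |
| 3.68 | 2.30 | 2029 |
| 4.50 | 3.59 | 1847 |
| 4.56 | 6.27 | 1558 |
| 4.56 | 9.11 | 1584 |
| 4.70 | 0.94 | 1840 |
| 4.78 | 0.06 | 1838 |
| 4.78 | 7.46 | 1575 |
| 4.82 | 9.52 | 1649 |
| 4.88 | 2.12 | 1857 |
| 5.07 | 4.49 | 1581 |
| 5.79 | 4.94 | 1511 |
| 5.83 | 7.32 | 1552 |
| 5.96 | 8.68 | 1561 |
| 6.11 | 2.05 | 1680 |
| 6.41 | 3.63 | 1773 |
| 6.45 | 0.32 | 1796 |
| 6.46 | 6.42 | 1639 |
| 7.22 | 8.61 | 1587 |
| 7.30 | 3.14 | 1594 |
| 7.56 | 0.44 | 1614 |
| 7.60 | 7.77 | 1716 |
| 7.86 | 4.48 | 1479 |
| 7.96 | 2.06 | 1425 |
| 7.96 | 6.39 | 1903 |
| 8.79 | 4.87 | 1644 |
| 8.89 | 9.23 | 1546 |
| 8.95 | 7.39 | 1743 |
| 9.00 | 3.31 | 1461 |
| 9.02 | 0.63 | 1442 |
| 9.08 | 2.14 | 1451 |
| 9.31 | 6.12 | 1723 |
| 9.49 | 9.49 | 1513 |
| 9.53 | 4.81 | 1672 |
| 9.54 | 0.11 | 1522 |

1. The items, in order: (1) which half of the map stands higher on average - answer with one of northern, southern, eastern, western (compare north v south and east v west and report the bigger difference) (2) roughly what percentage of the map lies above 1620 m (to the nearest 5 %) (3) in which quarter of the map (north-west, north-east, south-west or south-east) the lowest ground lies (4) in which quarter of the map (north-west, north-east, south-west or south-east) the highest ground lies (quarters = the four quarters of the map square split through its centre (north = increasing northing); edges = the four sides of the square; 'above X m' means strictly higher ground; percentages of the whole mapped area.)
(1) The western half stands higher on average than the eastern half.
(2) Ground above 1620 m makes up about 60 % of the sheet.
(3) The lowest ground is in the south-east quarter.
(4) The highest point lies in the south-west quarter of the map.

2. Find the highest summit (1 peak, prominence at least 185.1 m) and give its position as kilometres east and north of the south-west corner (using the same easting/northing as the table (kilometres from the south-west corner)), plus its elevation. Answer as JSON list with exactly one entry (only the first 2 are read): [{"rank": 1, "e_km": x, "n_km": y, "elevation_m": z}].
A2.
[{"rank": 1, "e_km": 3.64, "n_km": 2.14, "elevation_m": 2068}]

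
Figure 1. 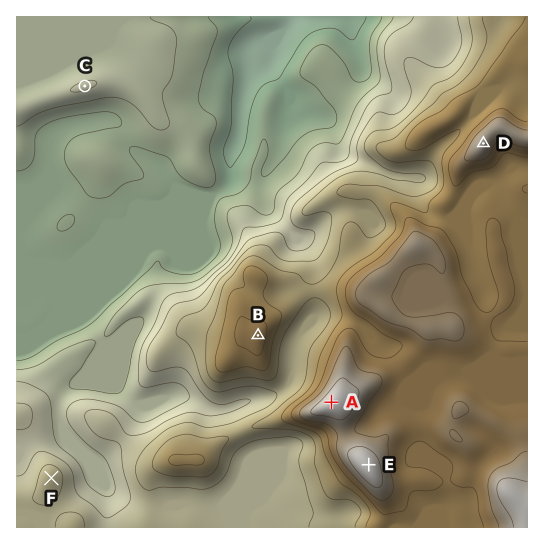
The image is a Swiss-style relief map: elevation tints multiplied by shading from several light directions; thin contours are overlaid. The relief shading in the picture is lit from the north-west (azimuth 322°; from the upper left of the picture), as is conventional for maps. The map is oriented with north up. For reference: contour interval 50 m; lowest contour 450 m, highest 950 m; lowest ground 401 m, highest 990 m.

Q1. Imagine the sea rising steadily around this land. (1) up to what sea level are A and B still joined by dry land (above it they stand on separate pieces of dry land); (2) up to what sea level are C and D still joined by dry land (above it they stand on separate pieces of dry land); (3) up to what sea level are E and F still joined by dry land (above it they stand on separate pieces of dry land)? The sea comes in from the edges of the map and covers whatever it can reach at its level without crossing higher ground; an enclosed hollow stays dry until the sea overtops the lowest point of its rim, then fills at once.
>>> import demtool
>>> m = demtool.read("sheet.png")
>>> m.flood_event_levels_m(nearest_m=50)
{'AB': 750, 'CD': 500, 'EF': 650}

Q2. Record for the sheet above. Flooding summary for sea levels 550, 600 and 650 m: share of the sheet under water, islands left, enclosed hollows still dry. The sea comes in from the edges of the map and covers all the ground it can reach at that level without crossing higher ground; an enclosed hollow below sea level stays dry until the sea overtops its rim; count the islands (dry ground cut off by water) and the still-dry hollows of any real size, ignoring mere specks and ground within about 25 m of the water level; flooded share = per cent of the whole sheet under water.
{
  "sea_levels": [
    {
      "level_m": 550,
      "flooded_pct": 28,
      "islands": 0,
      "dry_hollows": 0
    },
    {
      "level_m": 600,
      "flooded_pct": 39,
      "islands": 0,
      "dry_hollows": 0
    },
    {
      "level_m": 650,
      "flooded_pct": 45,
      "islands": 0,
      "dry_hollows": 0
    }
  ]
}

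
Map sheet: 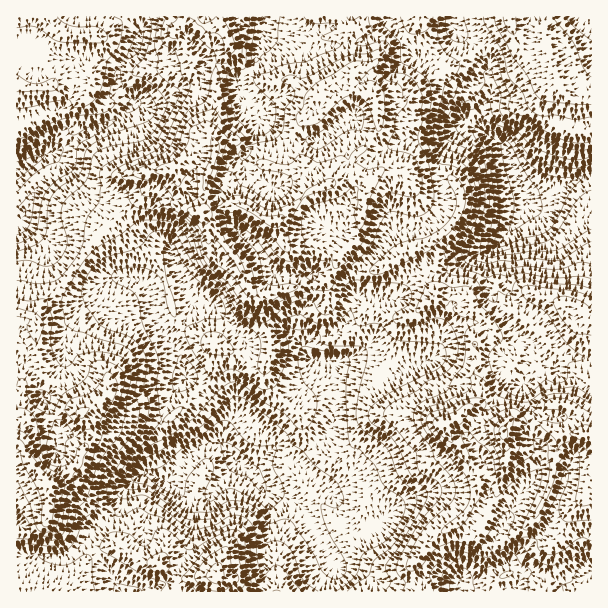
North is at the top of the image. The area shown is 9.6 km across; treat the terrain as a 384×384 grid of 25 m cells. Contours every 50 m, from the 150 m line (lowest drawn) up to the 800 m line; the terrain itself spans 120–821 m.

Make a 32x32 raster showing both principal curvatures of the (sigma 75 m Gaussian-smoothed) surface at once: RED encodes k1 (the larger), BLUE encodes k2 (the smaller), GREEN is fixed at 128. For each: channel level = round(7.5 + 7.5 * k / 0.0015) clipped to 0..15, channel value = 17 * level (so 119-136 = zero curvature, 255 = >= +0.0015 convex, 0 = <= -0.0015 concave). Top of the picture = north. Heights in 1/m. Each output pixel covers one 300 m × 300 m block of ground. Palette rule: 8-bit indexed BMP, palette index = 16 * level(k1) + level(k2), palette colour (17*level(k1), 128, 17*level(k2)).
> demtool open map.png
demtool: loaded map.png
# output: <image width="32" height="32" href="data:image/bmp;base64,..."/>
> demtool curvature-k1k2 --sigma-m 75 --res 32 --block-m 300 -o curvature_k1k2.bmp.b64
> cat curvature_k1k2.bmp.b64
<image width="32" height="32" href="data:image/bmp;base64,Qk02CAAAAAAAADYEAAAoAAAAIAAAACAAAAABAAgAAAAAAAAEAAATCwAAEwsAAAABAAAAAAAAAIAAABGAAAAigAAAM4AAAESAAABVgAAAZoAAAHeAAACIgAAAmYAAAKqAAAC7gAAAzIAAAN2AAADugAAA/4AAAACAEQARgBEAIoARADOAEQBEgBEAVYARAGaAEQB3gBEAiIARAJmAEQCqgBEAu4ARAMyAEQDdgBEA7oARAP+AEQAAgCIAEYAiACKAIgAzgCIARIAiAFWAIgBmgCIAd4AiAIiAIgCZgCIAqoAiALuAIgDMgCIA3YAiAO6AIgD/gCIAAIAzABGAMwAigDMAM4AzAESAMwBVgDMAZoAzAHeAMwCIgDMAmYAzAKqAMwC7gDMAzIAzAN2AMwDugDMA/4AzAACARAARgEQAIoBEADOARABEgEQAVYBEAGaARAB3gEQAiIBEAJmARACqgEQAu4BEAMyARADdgEQA7oBEAP+ARAAAgFUAEYBVACKAVQAzgFUARIBVAFWAVQBmgFUAd4BVAIiAVQCZgFUAqoBVALuAVQDMgFUA3YBVAO6AVQD/gFUAAIBmABGAZgAigGYAM4BmAESAZgBVgGYAZoBmAHeAZgCIgGYAmYBmAKqAZgC7gGYAzIBmAN2AZgDugGYA/4BmAACAdwARgHcAIoB3ADOAdwBEgHcAVYB3AGaAdwB3gHcAiIB3AJmAdwCqgHcAu4B3AMyAdwDdgHcA7oB3AP+AdwAAgIgAEYCIACKAiAAzgIgARICIAFWAiABmgIgAd4CIAIiAiACZgIgAqoCIALuAiADMgIgA3YCIAO6AiAD/gIgAAICZABGAmQAigJkAM4CZAESAmQBVgJkAZoCZAHeAmQCIgJkAmYCZAKqAmQC7gJkAzICZAN2AmQDugJkA/4CZAACAqgARgKoAIoCqADOAqgBEgKoAVYCqAGaAqgB3gKoAiICqAJmAqgCqgKoAu4CqAMyAqgDdgKoA7oCqAP+AqgAAgLsAEYC7ACKAuwAzgLsARIC7AFWAuwBmgLsAd4C7AIiAuwCZgLsAqoC7ALuAuwDMgLsA3YC7AO6AuwD/gLsAAIDMABGAzAAigMwAM4DMAESAzABVgMwAZoDMAHeAzACIgMwAmYDMAKqAzAC7gMwAzIDMAN2AzADugMwA/4DMAACA3QARgN0AIoDdADOA3QBEgN0AVYDdAGaA3QB3gN0AiIDdAJmA3QCqgN0Au4DdAMyA3QDdgN0A7oDdAP+A3QAAgO4AEYDuACKA7gAzgO4ARIDuAFWA7gBmgO4Ad4DuAIiA7gCZgO4AqoDuALuA7gDMgO4A3YDuAO6A7gD/gO4AAID/ABGA/wAigP8AM4D/AESA/wBVgP8AZoD/AHeA/wCIgP8AmYD/AKqA/wC7gP8AzID/AN2A/wDugP8A/4D/AKeXh5eXg4WCsdPq6vmgt5ZkY4O0c6TEpVGFp5WVtISWhoWEl5V0tvnmkdn5tmC3lnZ1c7bG+OeFYoSygoO1lXOAkMGStdmmhMiypfnYgKeXhYaWlHOm+LWU2MWjlNm4pdL894Jxpqe12JOEtvejlZaFh4eGcnPY+NfHk8T2gbaFpPjGg7WjuMe3cXKmyKSUlYaXl4d2YZSntqW2cuXjtriF+OeUlYGzyICTg6KkcISWp3WGl4ZkgoOF1pWEcfaAyLb289aGpGBwcpe4lISCl6eFhoaHhZa5hYXn0sVy9HC29oJQ+JanlYOEgreEcpWWhZenl3ZllpaT9qOR96TConHnkoHDxKe4pJeEgXOnmHSmpXSlhXWngubkgeb4cZP09sa0ofi4haik17eng4aEhsiYc5XIyLX0/Pex5fji1IPFtVDF2ffHlZaT57eFZJXGp5eElba4trSExvaxtaD5+cbGo7R1pvqVZXRi5YaDyLWFh5WVp4OFpqaUxZRxULGRooS3dIbY2ceWhmHGprXYx5R0cnSnl3RxYqXVdKeWlZSWhsaElaaXp5WDk8rIpZX5g5G1o5SWhnZ0dPmVpoWWg5WW2HOWhYSUhYTFuaaBs7JydLSnloWnhnSUxceBpZSmp8fIhYaFh5eEt4WEcNPXhIKnyJO4xdf2lLbXtLWlg9jXdbamdYaYl4THdHFg+fj25bLHc4NzYsb5tteTo/j26beXdda2dHRzhaWAoeb4lHHCgeaCxraUpbS0x9bVx3WElbeGdfeWdoa3cYH41viQs+ijxeeQ5uejxZJwkpanhYWmhbR1pseXl5VgYvf1cHD2tqaG1qWBpdbmtIJgcISUlZVhppiXmKeVhGGT96Bg9vqEZYaU93N1lJX4ppSBhGPHlZKmqZiGhral9PT38PnUg/WEhYP2YoanhOfZk4RzhZS35qK4pqWklJalgPVwo4NjlOfppMelqMiS+cmDg3OVgaWgxXNzx+X39/jE9aGDt6enpaeWlre5uMLqx5Nwo5aWkZVwc7PJlnNkg/bF9pDGp6Vzlqe2g5XHgpa3kWDIl5an2JWCooCVhmOF2djo1FGT1ZOBhbTGldVycpBwgqa32NiWtrWlpaFzYoXH17VxdHTJyKVik+aWyJVAktLqt6aFlae2pcjGpFFzkrOU5XKFlJTIp7T3x6e5tbW3cKWnubi3l5enltmA5rantaPjcdfXxqbXp7SiuKa0p4SAuKeol6aHh4aFtZOitYbXgfT0cIaFdIXY9/dxcqfItXDHl6eGp4eGlrbHuHCj16OU99hwhoeGhKJw5aKWtXOkk+eVqLeWdpa2p7i1k4D51NfoxYCWlpWExthylNikcYam+JS5loQ="/>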